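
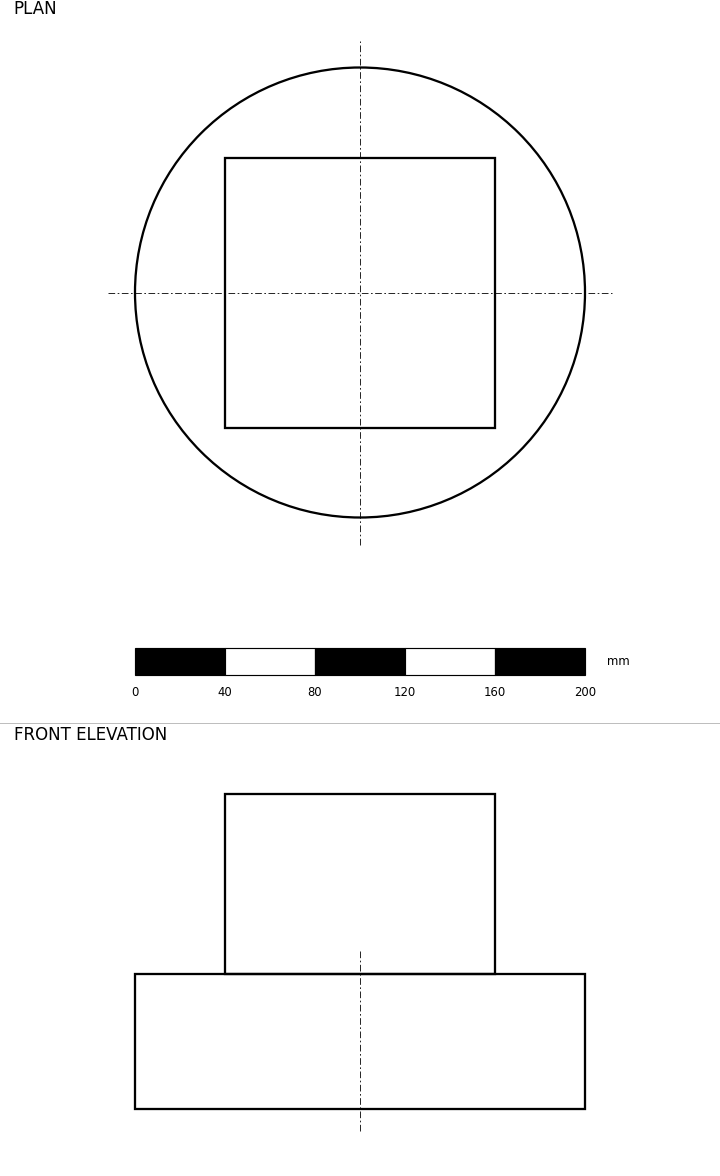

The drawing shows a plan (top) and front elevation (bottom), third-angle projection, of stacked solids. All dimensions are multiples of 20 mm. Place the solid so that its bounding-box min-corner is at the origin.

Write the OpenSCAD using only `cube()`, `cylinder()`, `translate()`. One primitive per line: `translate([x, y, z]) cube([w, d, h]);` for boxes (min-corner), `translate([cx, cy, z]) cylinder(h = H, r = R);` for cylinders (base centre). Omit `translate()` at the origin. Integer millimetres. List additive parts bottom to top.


translate([100, 100, 0]) cylinder(h = 60, r = 100);
translate([40, 40, 60]) cube([120, 120, 80]);


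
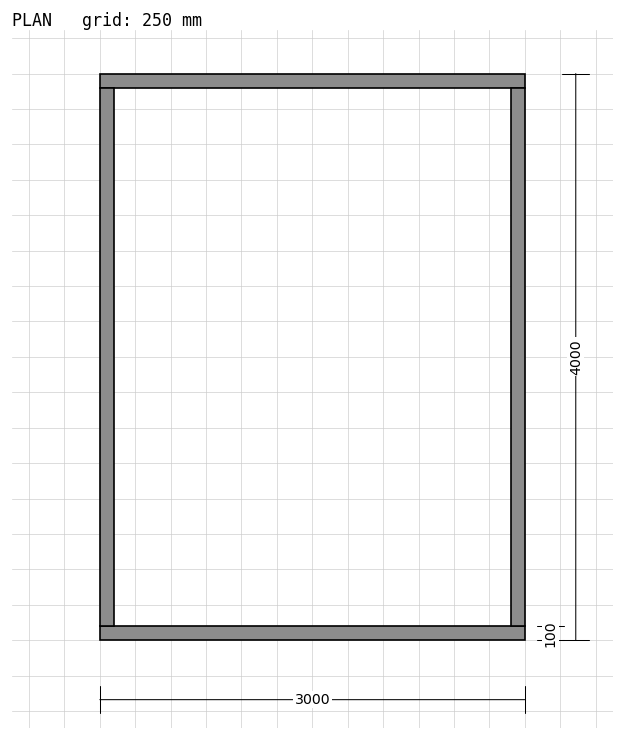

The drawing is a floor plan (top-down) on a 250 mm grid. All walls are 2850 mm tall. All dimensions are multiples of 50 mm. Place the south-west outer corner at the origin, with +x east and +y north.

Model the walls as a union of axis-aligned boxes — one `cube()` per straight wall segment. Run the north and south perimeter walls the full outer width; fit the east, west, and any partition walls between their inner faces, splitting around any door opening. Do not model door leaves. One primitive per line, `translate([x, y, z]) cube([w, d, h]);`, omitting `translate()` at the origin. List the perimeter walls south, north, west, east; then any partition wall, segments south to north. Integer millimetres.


cube([3000, 100, 2850]);
translate([0, 3900, 0]) cube([3000, 100, 2850]);
translate([0, 100, 0]) cube([100, 3800, 2850]);
translate([2900, 100, 0]) cube([100, 3800, 2850]);


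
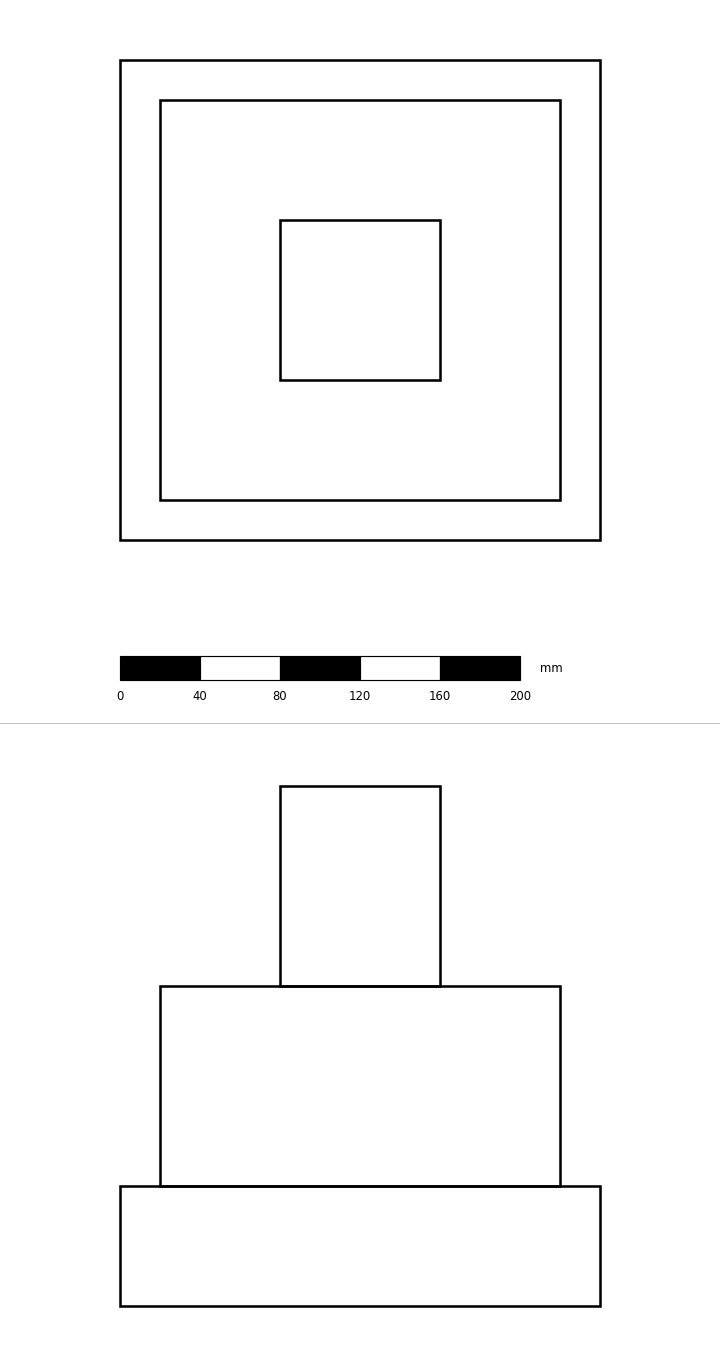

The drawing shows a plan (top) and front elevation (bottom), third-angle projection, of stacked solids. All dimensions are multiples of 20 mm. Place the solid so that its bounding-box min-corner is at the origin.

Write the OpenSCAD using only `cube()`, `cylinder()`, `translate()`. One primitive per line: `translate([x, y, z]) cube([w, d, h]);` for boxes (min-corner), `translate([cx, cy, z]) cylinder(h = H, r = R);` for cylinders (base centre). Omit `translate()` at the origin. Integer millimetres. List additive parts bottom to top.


cube([240, 240, 60]);
translate([20, 20, 60]) cube([200, 200, 100]);
translate([80, 80, 160]) cube([80, 80, 100]);


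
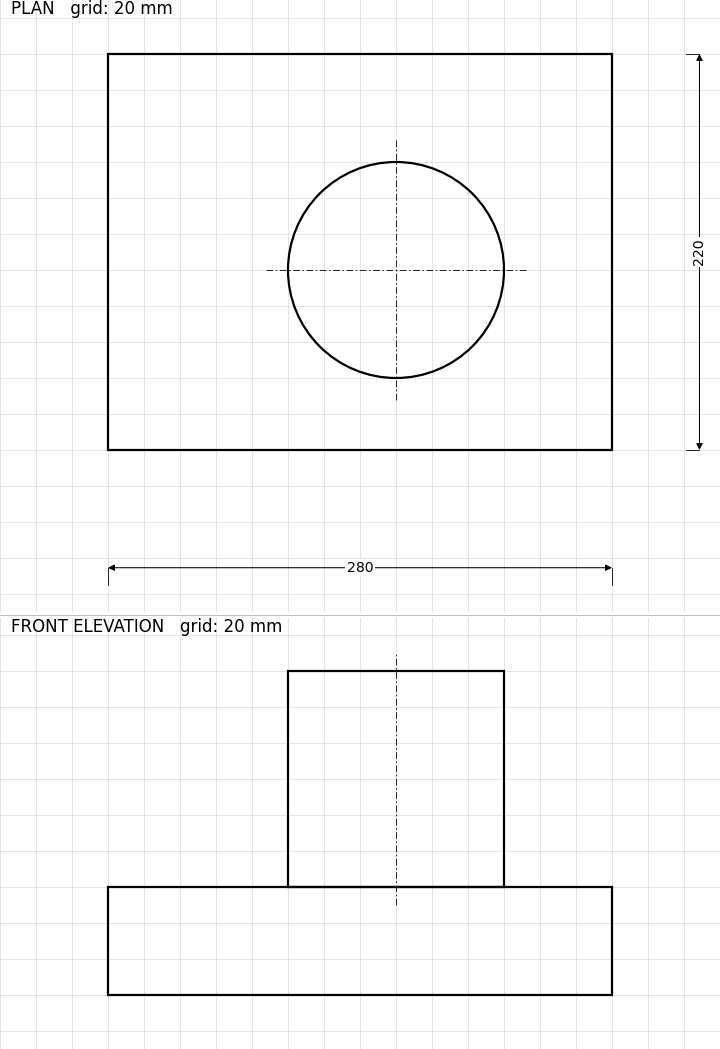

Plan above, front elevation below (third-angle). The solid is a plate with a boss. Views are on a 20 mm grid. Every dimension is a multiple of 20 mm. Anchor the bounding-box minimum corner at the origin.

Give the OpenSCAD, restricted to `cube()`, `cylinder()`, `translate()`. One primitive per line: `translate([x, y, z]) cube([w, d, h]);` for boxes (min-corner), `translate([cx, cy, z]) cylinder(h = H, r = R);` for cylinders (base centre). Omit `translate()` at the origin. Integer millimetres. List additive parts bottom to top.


cube([280, 220, 60]);
translate([160, 100, 60]) cylinder(h = 120, r = 60);


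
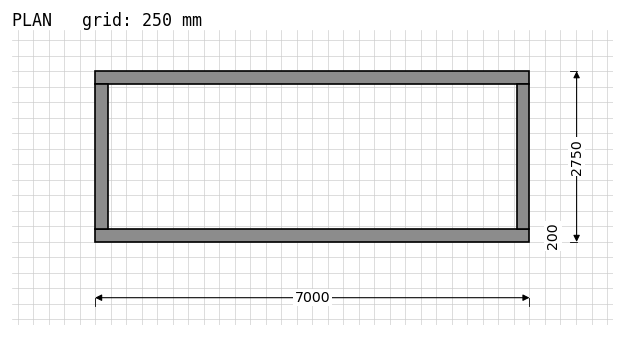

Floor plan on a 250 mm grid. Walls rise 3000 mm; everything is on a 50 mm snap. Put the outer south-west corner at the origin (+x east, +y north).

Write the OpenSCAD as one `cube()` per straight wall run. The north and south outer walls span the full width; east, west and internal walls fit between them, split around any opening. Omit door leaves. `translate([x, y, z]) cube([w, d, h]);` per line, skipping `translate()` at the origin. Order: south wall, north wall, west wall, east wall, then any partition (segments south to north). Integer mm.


cube([7000, 200, 3000]);
translate([0, 2550, 0]) cube([7000, 200, 3000]);
translate([0, 200, 0]) cube([200, 2350, 3000]);
translate([6800, 200, 0]) cube([200, 2350, 3000]);


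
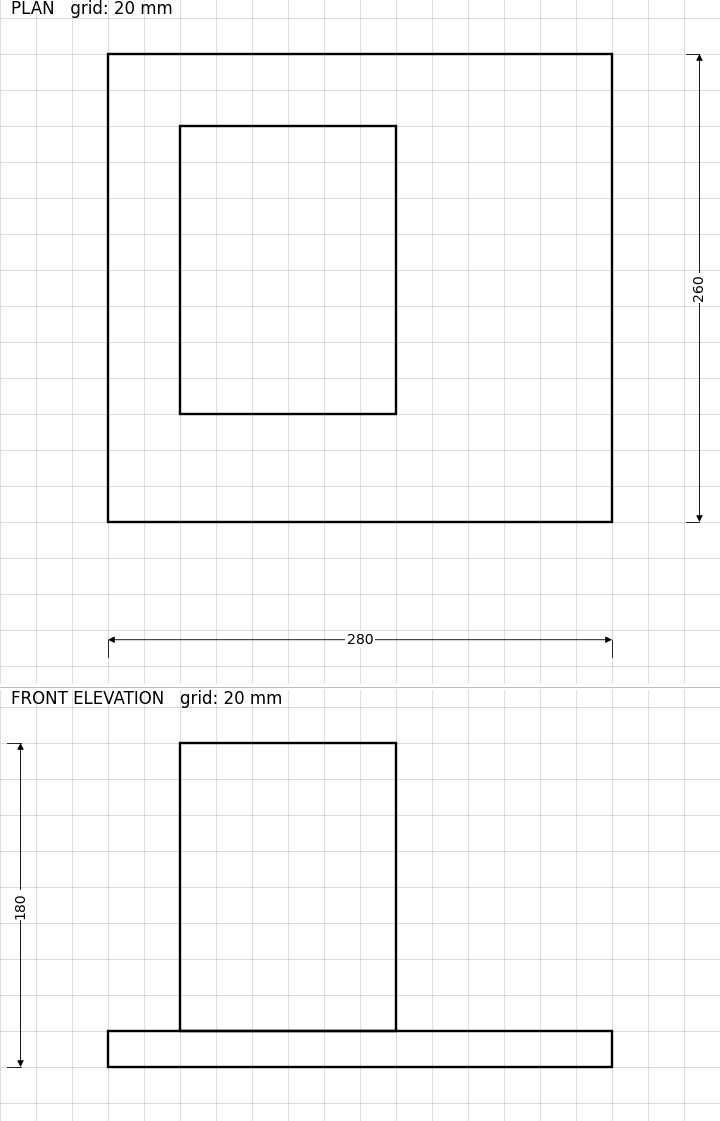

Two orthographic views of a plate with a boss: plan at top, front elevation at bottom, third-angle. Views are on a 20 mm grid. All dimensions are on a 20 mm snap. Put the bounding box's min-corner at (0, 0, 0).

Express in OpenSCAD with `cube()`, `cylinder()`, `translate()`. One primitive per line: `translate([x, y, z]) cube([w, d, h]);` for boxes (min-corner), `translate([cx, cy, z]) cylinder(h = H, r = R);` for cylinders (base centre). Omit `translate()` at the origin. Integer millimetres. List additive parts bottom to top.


cube([280, 260, 20]);
translate([40, 60, 20]) cube([120, 160, 160]);


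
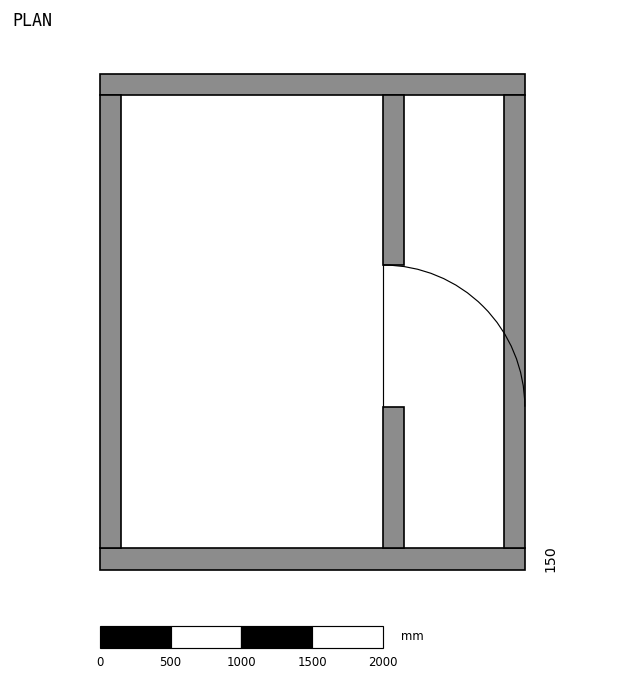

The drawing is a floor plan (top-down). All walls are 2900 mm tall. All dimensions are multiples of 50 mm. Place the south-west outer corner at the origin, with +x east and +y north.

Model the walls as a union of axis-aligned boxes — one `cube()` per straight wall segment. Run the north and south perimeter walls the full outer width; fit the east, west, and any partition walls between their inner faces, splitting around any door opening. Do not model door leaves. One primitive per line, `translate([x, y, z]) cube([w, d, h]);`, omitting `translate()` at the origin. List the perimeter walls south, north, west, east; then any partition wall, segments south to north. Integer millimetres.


cube([3000, 150, 2900]);
translate([0, 3350, 0]) cube([3000, 150, 2900]);
translate([0, 150, 0]) cube([150, 3200, 2900]);
translate([2850, 150, 0]) cube([150, 3200, 2900]);
translate([2000, 150, 0]) cube([150, 1000, 2900]);
translate([2000, 2150, 0]) cube([150, 1200, 2900]);


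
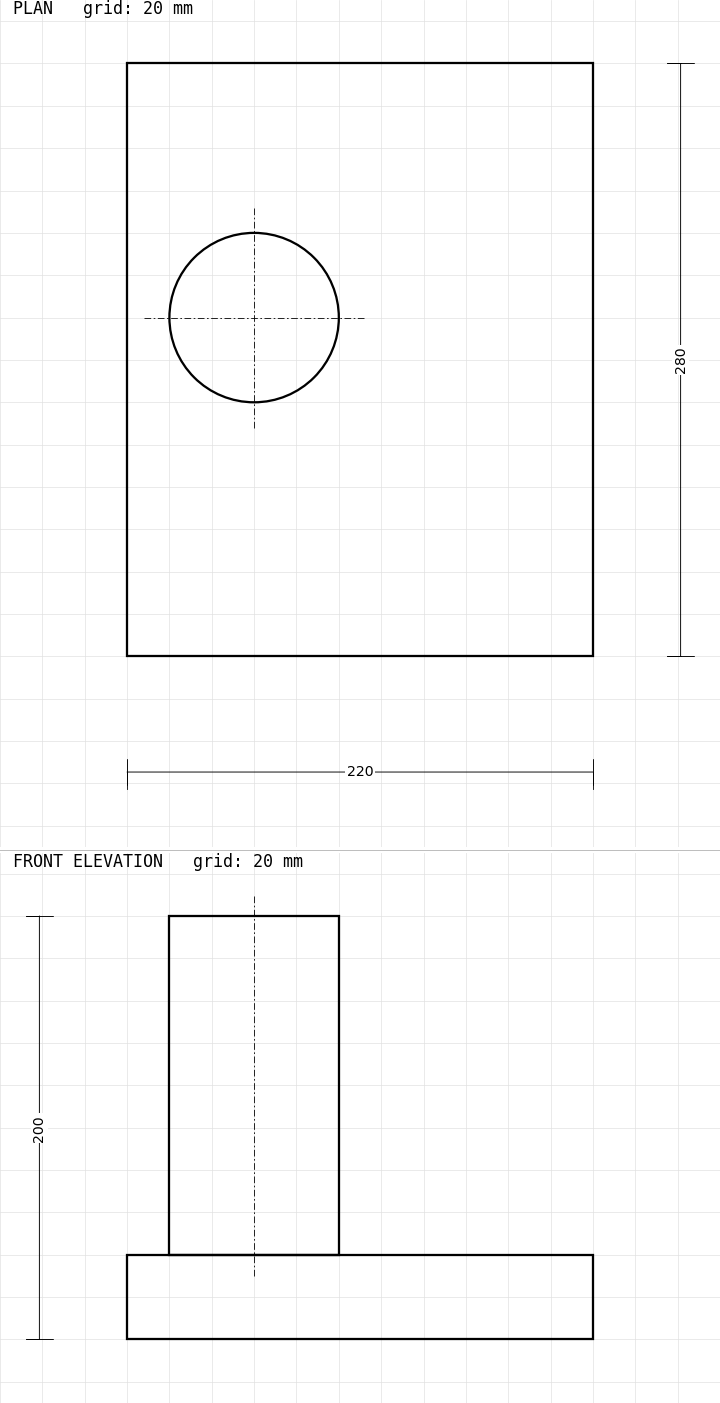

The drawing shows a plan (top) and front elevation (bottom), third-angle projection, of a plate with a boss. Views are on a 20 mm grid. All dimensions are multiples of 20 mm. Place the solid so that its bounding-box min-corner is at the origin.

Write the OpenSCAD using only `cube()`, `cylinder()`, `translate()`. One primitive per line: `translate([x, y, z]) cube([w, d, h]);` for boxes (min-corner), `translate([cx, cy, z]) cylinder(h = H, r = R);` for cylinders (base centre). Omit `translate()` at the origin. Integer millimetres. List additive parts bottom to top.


cube([220, 280, 40]);
translate([60, 160, 40]) cylinder(h = 160, r = 40);


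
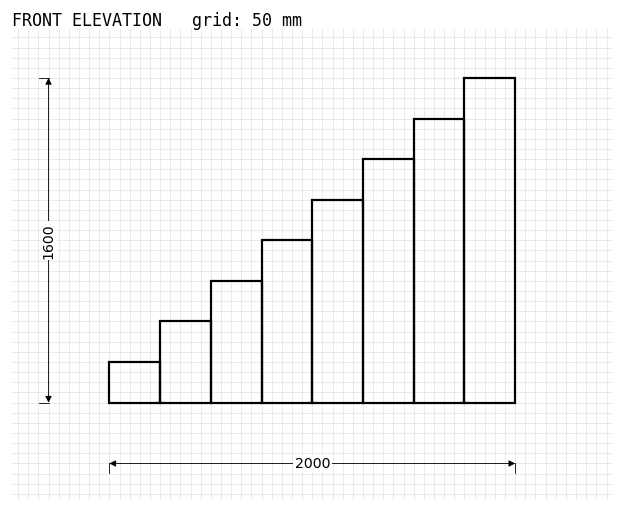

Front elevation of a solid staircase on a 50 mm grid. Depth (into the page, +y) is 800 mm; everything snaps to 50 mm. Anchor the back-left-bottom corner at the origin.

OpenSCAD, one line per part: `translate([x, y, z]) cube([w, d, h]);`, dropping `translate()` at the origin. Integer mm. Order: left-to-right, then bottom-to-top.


cube([250, 800, 200]);
translate([250, 0, 0]) cube([250, 800, 400]);
translate([500, 0, 0]) cube([250, 800, 600]);
translate([750, 0, 0]) cube([250, 800, 800]);
translate([1000, 0, 0]) cube([250, 800, 1000]);
translate([1250, 0, 0]) cube([250, 800, 1200]);
translate([1500, 0, 0]) cube([250, 800, 1400]);
translate([1750, 0, 0]) cube([250, 800, 1600]);


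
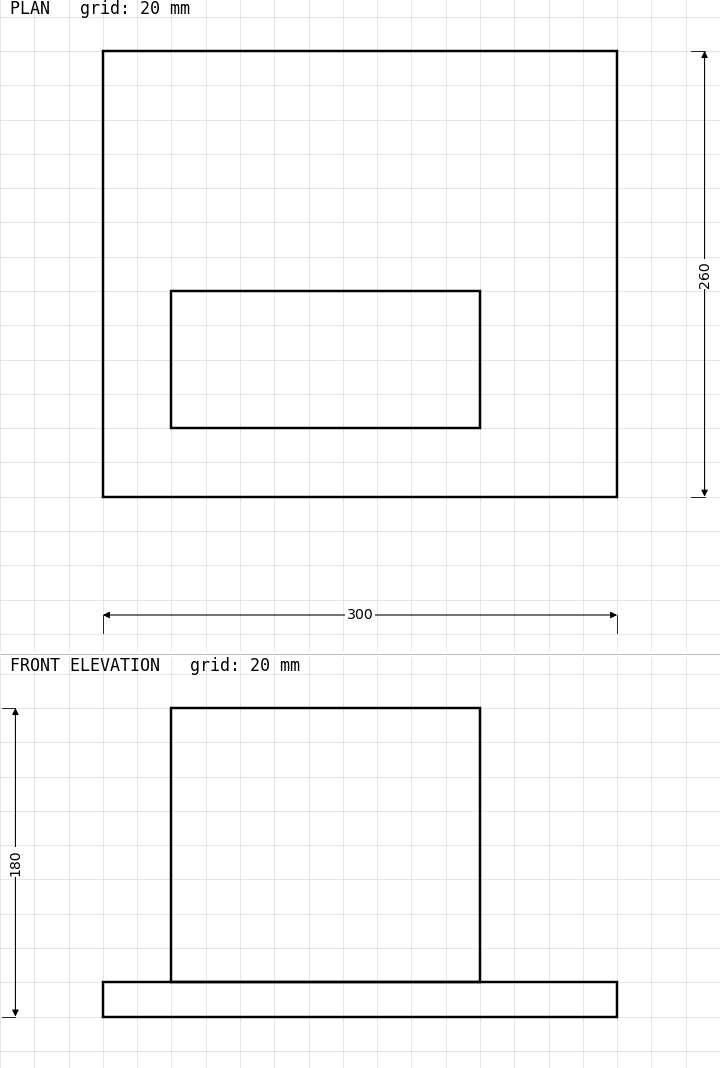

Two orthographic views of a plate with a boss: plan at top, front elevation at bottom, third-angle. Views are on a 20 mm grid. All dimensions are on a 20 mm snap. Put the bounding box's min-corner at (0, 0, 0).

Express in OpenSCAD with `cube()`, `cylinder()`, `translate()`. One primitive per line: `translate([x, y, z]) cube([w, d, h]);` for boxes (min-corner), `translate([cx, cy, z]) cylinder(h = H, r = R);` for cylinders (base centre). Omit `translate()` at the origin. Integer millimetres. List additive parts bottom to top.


cube([300, 260, 20]);
translate([40, 40, 20]) cube([180, 80, 160]);


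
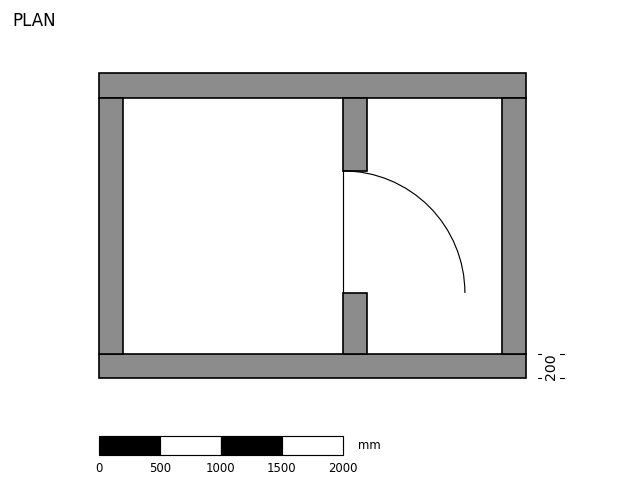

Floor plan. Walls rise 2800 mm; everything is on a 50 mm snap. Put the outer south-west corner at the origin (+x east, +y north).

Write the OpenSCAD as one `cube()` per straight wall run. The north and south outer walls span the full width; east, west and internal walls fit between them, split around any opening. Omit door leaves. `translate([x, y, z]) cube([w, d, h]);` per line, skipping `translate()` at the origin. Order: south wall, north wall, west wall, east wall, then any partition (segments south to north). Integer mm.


cube([3500, 200, 2800]);
translate([0, 2300, 0]) cube([3500, 200, 2800]);
translate([0, 200, 0]) cube([200, 2100, 2800]);
translate([3300, 200, 0]) cube([200, 2100, 2800]);
translate([2000, 200, 0]) cube([200, 500, 2800]);
translate([2000, 1700, 0]) cube([200, 600, 2800]);


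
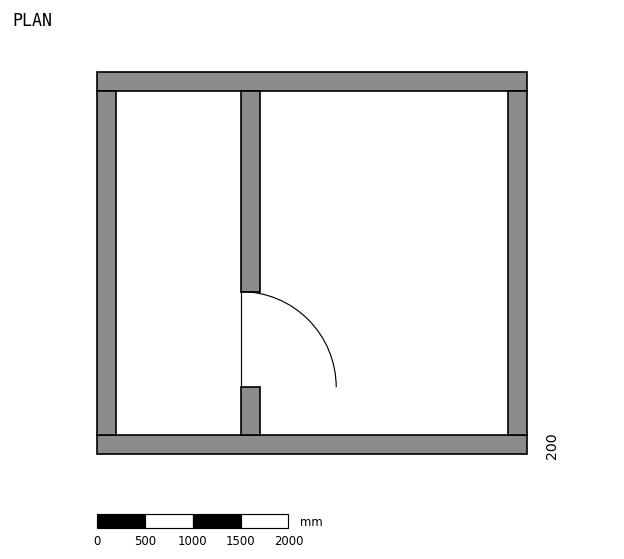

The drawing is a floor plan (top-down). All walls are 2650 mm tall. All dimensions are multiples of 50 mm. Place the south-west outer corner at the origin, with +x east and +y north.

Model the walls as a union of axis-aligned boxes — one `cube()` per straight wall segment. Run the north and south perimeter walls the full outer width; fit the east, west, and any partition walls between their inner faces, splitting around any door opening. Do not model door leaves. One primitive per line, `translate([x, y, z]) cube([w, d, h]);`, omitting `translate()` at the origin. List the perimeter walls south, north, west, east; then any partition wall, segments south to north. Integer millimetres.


cube([4500, 200, 2650]);
translate([0, 3800, 0]) cube([4500, 200, 2650]);
translate([0, 200, 0]) cube([200, 3600, 2650]);
translate([4300, 200, 0]) cube([200, 3600, 2650]);
translate([1500, 200, 0]) cube([200, 500, 2650]);
translate([1500, 1700, 0]) cube([200, 2100, 2650]);


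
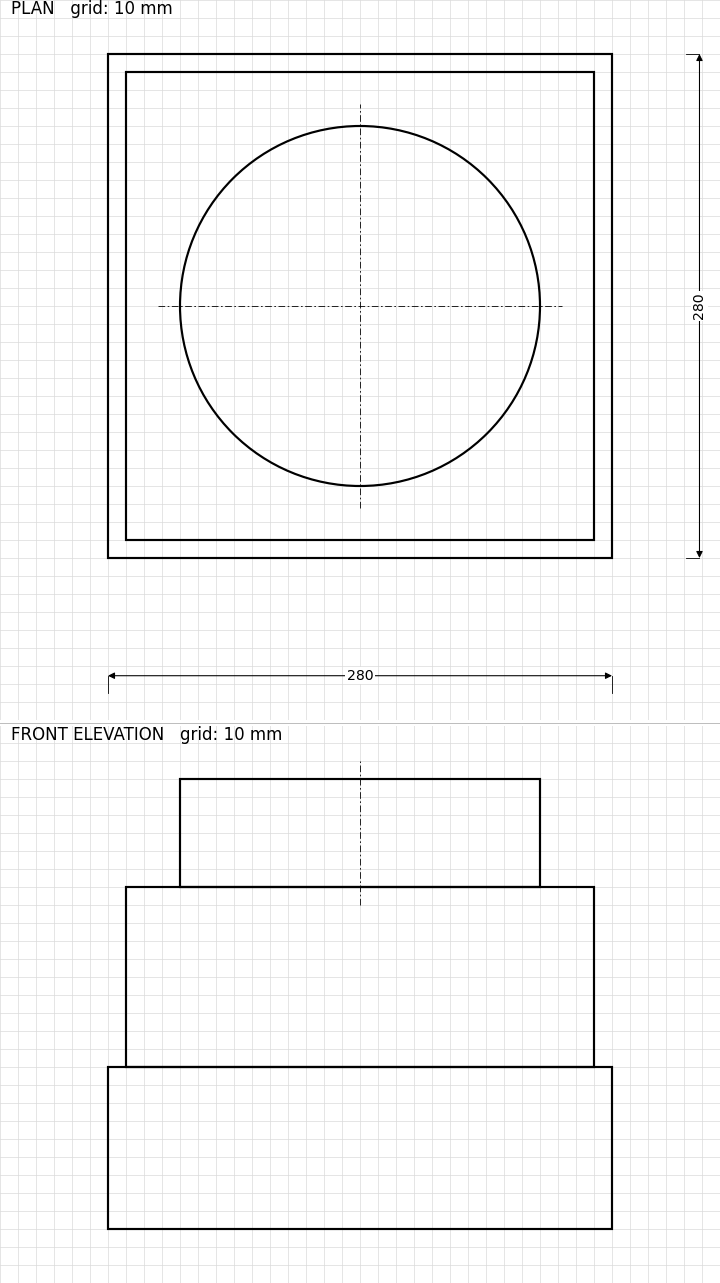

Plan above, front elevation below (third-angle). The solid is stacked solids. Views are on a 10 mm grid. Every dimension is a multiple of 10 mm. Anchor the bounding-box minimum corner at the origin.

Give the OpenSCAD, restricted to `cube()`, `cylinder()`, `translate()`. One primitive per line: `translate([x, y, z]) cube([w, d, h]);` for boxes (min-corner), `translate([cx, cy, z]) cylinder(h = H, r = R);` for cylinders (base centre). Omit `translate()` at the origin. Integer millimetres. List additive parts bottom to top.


cube([280, 280, 90]);
translate([10, 10, 90]) cube([260, 260, 100]);
translate([140, 140, 190]) cylinder(h = 60, r = 100);


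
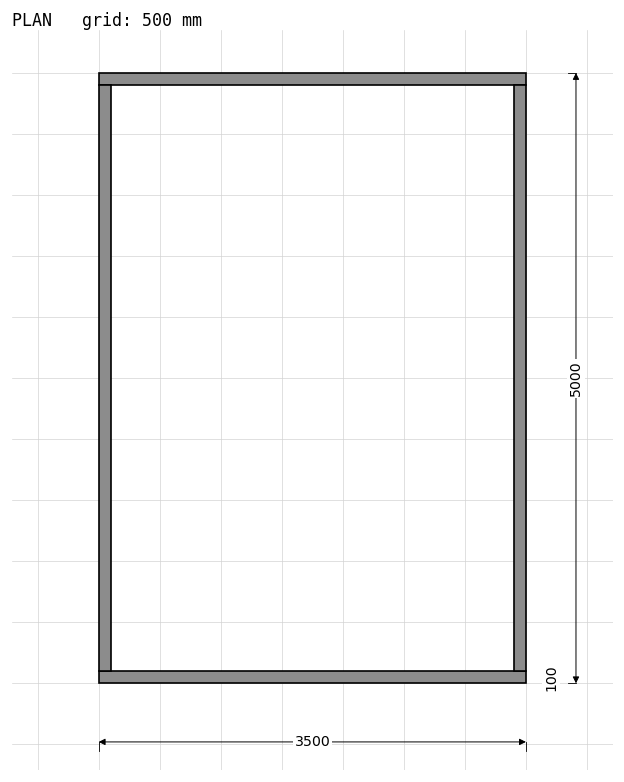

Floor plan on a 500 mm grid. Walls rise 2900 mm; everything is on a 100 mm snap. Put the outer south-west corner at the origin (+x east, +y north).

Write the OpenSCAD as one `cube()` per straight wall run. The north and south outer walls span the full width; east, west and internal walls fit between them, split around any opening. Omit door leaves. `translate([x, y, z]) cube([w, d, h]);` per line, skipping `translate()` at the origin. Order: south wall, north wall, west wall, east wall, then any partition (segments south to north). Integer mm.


cube([3500, 100, 2900]);
translate([0, 4900, 0]) cube([3500, 100, 2900]);
translate([0, 100, 0]) cube([100, 4800, 2900]);
translate([3400, 100, 0]) cube([100, 4800, 2900]);


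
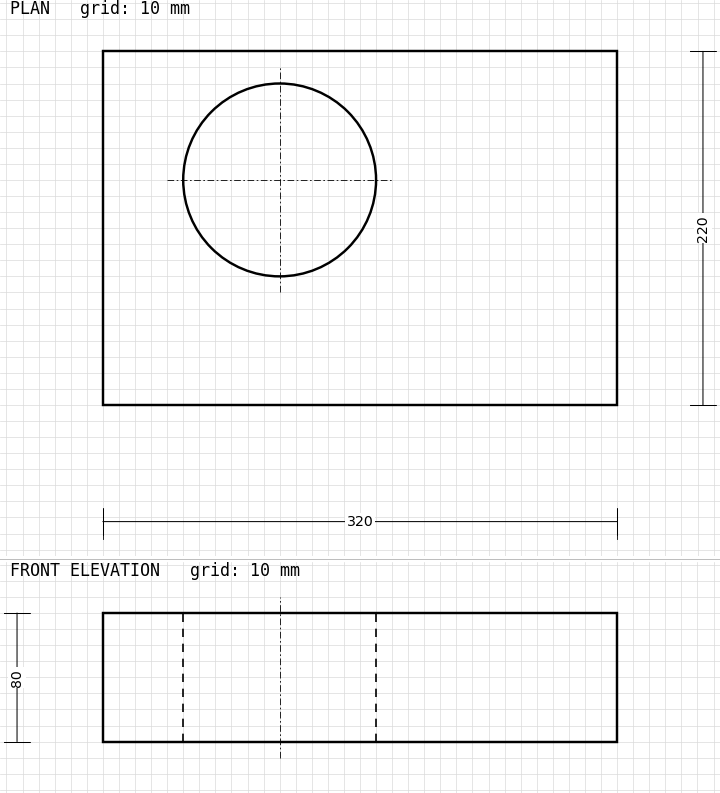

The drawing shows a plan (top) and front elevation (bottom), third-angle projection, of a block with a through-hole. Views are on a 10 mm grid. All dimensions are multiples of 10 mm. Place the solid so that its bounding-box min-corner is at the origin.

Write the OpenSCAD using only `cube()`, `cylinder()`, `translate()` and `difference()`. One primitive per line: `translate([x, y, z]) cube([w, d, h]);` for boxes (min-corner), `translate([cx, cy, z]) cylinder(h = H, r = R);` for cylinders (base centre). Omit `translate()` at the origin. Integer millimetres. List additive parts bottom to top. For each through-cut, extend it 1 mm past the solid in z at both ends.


difference() {
  cube([320, 220, 80]);
  translate([110, 140, -1]) cylinder(h = 82, r = 60);
}


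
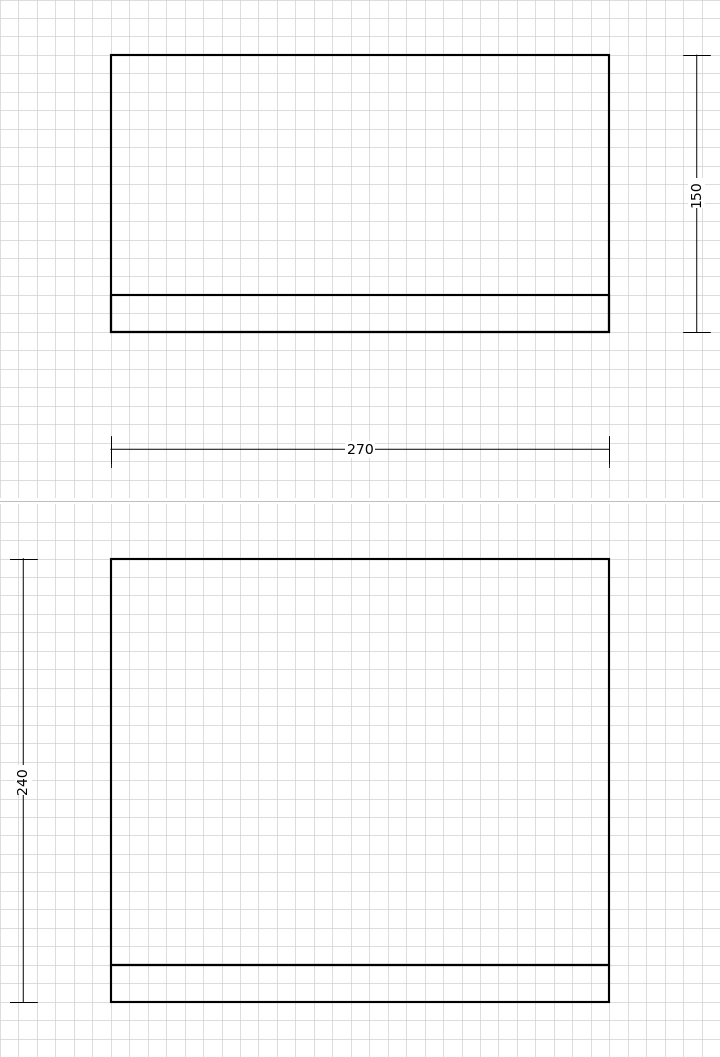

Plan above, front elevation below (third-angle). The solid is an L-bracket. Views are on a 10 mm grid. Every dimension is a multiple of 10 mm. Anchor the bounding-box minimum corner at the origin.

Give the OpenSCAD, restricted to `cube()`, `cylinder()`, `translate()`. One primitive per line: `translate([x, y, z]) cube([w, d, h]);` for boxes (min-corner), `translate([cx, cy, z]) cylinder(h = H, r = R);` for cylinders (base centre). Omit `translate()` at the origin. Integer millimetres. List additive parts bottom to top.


cube([270, 150, 20]);
translate([0, 0, 20]) cube([270, 20, 220]);


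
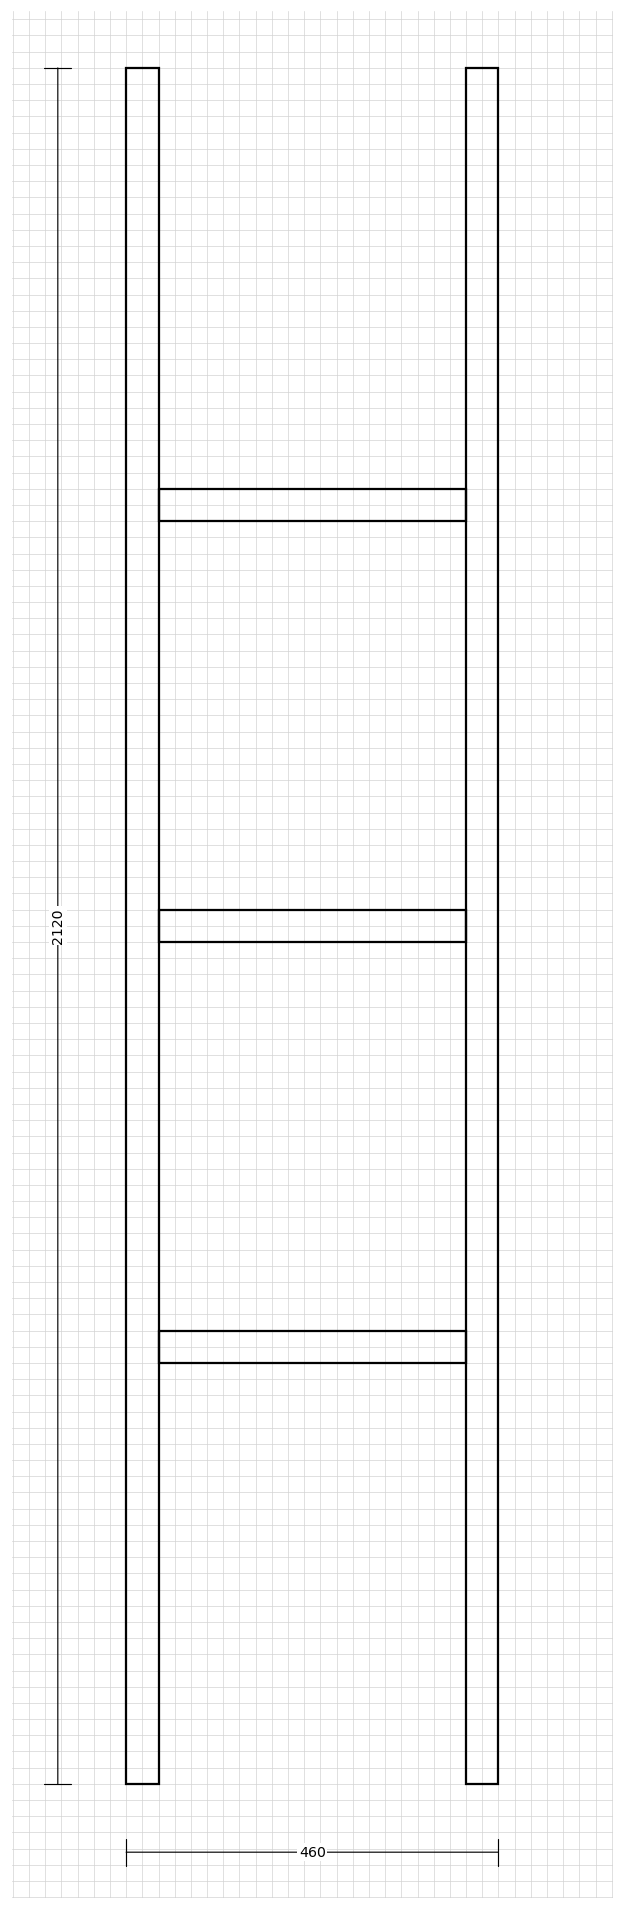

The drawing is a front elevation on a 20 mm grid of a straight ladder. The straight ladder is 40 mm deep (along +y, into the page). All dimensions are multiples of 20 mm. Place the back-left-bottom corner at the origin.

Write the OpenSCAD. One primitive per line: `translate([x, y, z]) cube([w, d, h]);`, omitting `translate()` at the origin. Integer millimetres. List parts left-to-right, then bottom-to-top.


cube([40, 40, 2120]);
translate([40, 0, 520]) cube([380, 40, 40]);
translate([40, 0, 1040]) cube([380, 40, 40]);
translate([40, 0, 1560]) cube([380, 40, 40]);
translate([420, 0, 0]) cube([40, 40, 2120]);


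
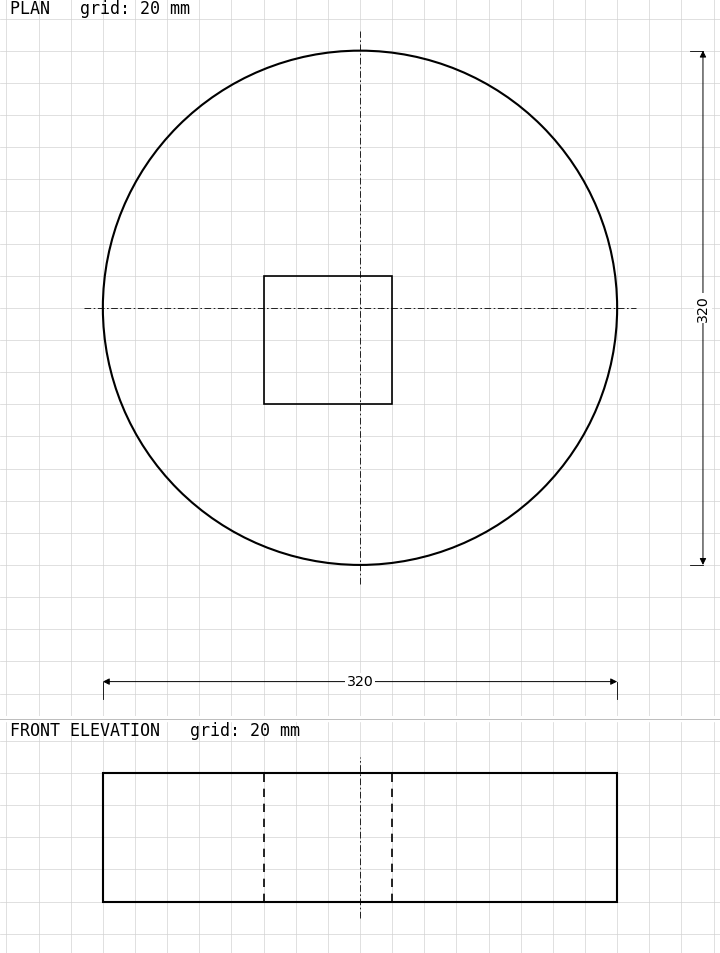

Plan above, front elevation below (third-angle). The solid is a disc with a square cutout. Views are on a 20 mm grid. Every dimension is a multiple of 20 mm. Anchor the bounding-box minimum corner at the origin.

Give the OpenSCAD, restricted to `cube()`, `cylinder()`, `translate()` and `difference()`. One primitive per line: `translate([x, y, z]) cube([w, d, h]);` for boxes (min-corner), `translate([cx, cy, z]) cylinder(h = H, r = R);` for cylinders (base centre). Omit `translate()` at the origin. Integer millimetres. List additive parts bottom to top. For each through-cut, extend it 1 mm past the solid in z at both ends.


difference() {
  translate([160, 160, 0]) cylinder(h = 80, r = 160);
  translate([100, 100, -1]) cube([80, 80, 82]);
}


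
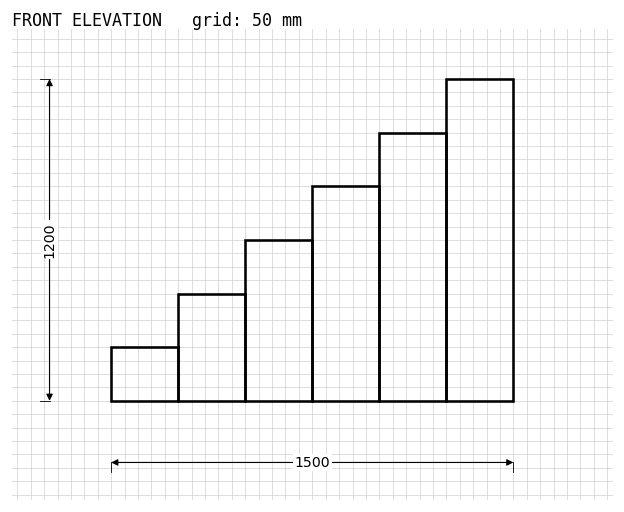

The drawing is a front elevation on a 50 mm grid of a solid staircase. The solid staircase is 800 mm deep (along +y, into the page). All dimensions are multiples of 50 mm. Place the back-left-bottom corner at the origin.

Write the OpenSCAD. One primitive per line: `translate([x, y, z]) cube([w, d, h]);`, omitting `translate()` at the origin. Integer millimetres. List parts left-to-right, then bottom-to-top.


cube([250, 800, 200]);
translate([250, 0, 0]) cube([250, 800, 400]);
translate([500, 0, 0]) cube([250, 800, 600]);
translate([750, 0, 0]) cube([250, 800, 800]);
translate([1000, 0, 0]) cube([250, 800, 1000]);
translate([1250, 0, 0]) cube([250, 800, 1200]);


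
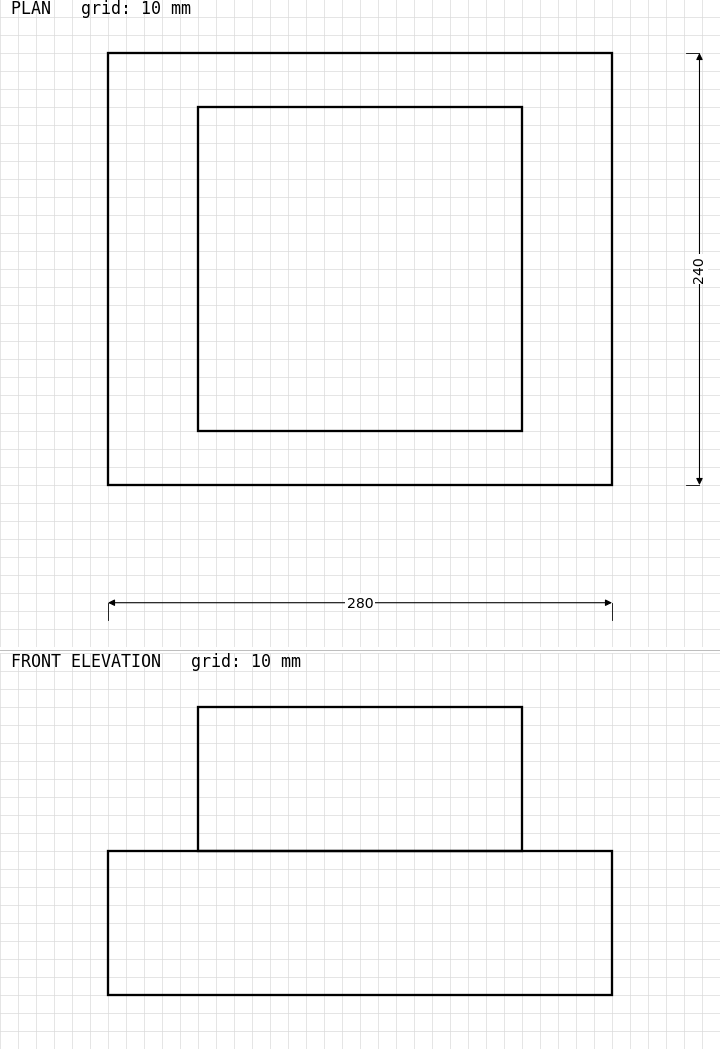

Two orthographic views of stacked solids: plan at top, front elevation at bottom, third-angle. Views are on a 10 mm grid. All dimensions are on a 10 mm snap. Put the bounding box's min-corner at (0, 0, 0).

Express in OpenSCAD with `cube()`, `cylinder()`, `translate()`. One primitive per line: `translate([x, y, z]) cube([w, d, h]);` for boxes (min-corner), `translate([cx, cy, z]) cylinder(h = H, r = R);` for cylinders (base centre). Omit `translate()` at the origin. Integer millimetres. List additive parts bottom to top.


cube([280, 240, 80]);
translate([50, 30, 80]) cube([180, 180, 80]);


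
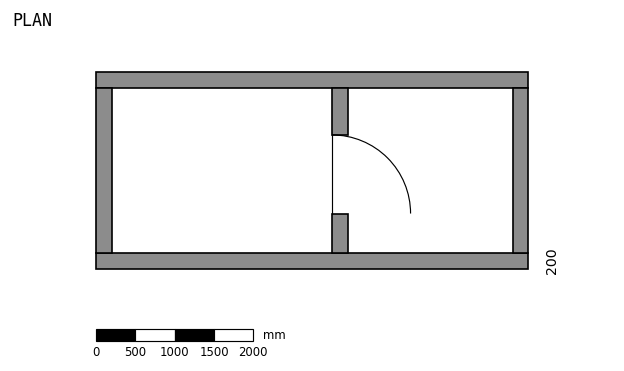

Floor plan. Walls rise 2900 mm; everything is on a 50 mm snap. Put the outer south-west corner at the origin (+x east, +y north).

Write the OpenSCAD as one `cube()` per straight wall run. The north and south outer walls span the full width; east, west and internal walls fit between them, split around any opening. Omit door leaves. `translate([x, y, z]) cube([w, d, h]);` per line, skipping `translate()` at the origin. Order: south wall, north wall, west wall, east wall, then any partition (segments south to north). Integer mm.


cube([5500, 200, 2900]);
translate([0, 2300, 0]) cube([5500, 200, 2900]);
translate([0, 200, 0]) cube([200, 2100, 2900]);
translate([5300, 200, 0]) cube([200, 2100, 2900]);
translate([3000, 200, 0]) cube([200, 500, 2900]);
translate([3000, 1700, 0]) cube([200, 600, 2900]);


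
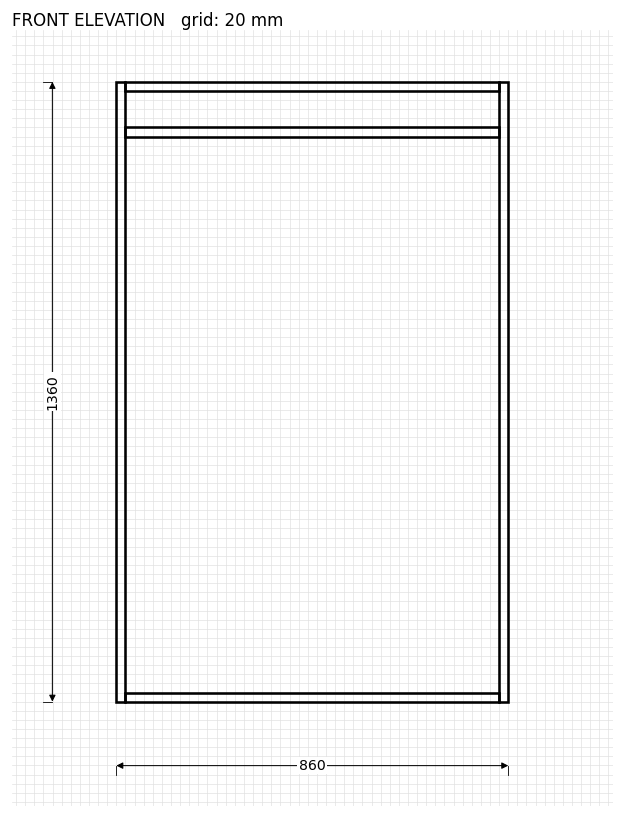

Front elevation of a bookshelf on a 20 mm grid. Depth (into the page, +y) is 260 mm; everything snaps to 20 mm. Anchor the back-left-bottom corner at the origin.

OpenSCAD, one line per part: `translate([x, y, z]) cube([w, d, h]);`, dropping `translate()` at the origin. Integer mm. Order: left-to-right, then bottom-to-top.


cube([20, 260, 1360]);
translate([20, 0, 0]) cube([820, 260, 20]);
translate([20, 0, 1240]) cube([820, 260, 20]);
translate([20, 0, 1340]) cube([820, 260, 20]);
translate([840, 0, 0]) cube([20, 260, 1360]);


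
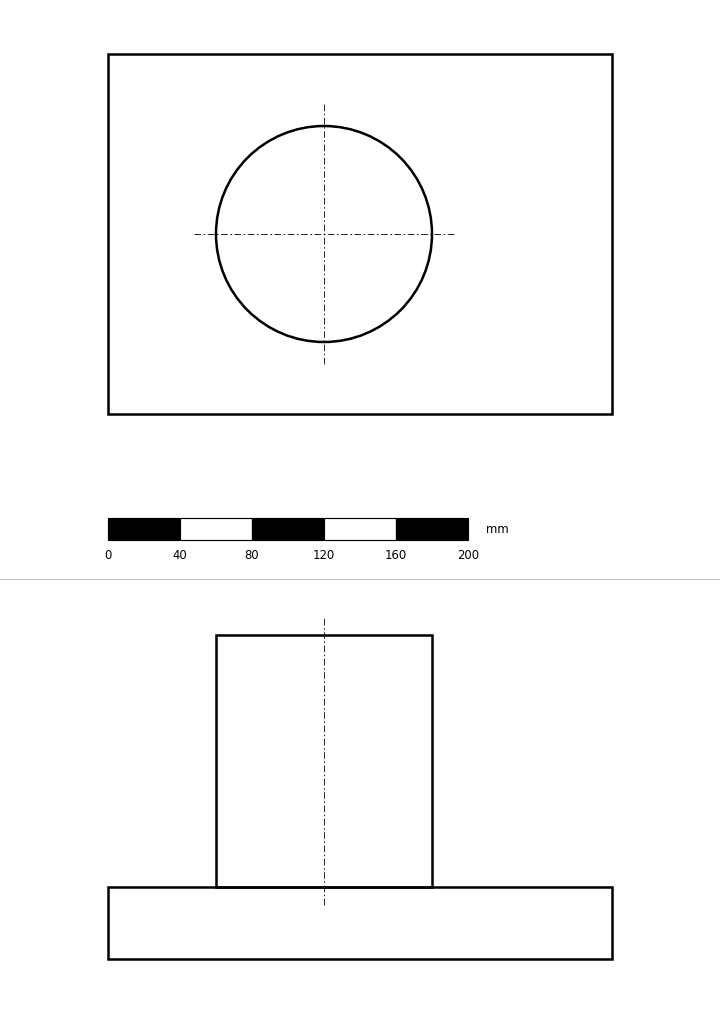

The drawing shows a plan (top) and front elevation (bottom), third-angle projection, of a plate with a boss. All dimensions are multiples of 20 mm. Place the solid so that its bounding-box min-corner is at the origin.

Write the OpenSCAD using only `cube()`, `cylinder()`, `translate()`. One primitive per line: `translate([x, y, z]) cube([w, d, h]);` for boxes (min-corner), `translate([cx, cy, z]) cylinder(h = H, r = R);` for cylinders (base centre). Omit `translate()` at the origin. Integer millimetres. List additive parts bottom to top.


cube([280, 200, 40]);
translate([120, 100, 40]) cylinder(h = 140, r = 60);


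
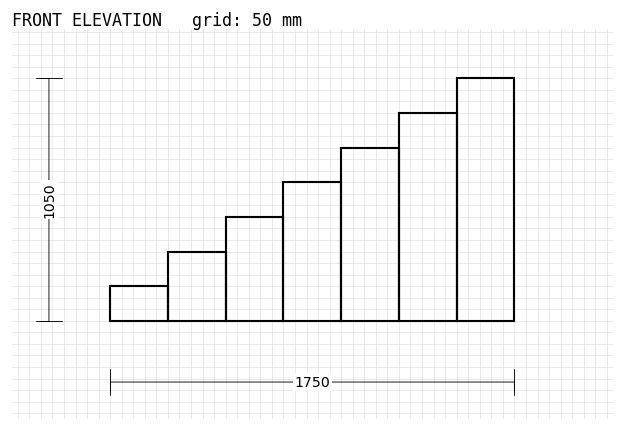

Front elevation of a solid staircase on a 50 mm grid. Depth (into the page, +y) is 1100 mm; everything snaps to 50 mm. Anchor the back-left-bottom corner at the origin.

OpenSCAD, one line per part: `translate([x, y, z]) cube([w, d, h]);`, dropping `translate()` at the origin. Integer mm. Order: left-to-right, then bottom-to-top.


cube([250, 1100, 150]);
translate([250, 0, 0]) cube([250, 1100, 300]);
translate([500, 0, 0]) cube([250, 1100, 450]);
translate([750, 0, 0]) cube([250, 1100, 600]);
translate([1000, 0, 0]) cube([250, 1100, 750]);
translate([1250, 0, 0]) cube([250, 1100, 900]);
translate([1500, 0, 0]) cube([250, 1100, 1050]);


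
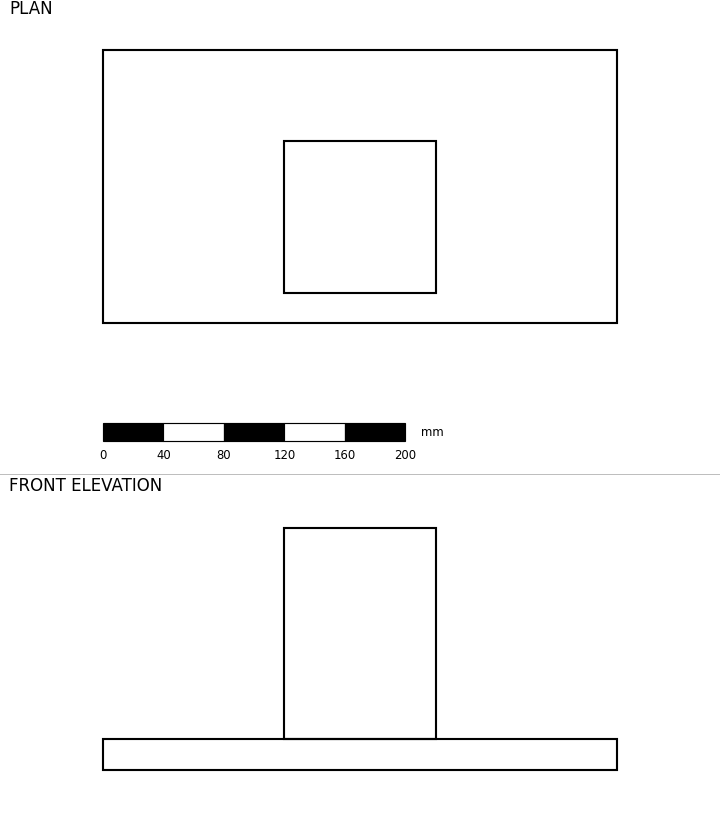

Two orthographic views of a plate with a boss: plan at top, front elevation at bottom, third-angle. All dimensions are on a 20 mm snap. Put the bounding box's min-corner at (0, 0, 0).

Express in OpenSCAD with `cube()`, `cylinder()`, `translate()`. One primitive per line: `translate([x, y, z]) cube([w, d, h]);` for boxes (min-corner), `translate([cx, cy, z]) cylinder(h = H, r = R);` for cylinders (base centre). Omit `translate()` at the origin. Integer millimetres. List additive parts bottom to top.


cube([340, 180, 20]);
translate([120, 20, 20]) cube([100, 100, 140]);


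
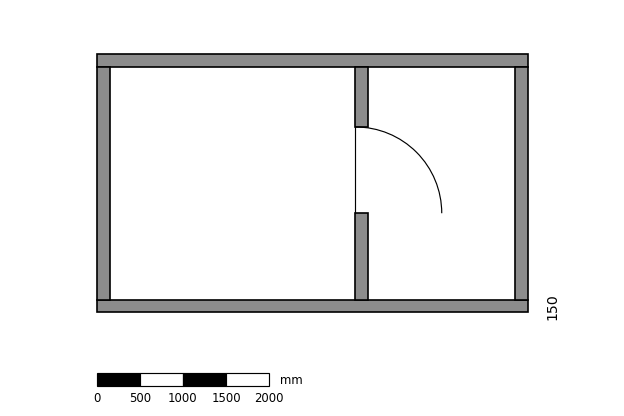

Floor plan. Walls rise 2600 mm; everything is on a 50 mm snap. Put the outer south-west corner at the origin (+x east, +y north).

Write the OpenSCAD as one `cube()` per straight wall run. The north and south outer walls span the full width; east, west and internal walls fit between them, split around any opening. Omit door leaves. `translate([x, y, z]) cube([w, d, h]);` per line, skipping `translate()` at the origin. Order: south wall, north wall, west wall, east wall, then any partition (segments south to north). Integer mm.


cube([5000, 150, 2600]);
translate([0, 2850, 0]) cube([5000, 150, 2600]);
translate([0, 150, 0]) cube([150, 2700, 2600]);
translate([4850, 150, 0]) cube([150, 2700, 2600]);
translate([3000, 150, 0]) cube([150, 1000, 2600]);
translate([3000, 2150, 0]) cube([150, 700, 2600]);


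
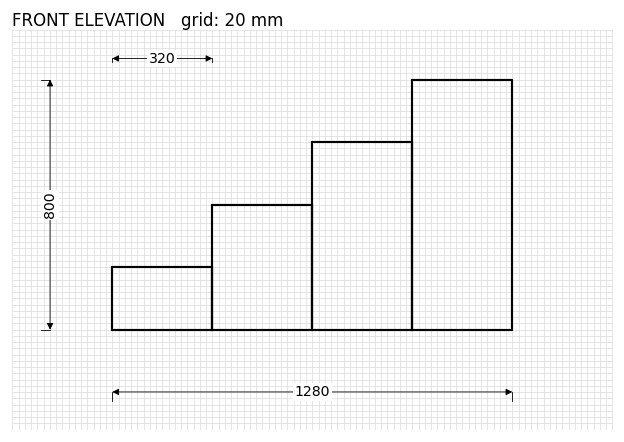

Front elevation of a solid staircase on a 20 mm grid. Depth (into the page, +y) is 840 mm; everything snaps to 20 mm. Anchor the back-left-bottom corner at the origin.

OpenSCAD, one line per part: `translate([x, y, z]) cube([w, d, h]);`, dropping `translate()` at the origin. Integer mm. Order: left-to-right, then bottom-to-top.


cube([320, 840, 200]);
translate([320, 0, 0]) cube([320, 840, 400]);
translate([640, 0, 0]) cube([320, 840, 600]);
translate([960, 0, 0]) cube([320, 840, 800]);


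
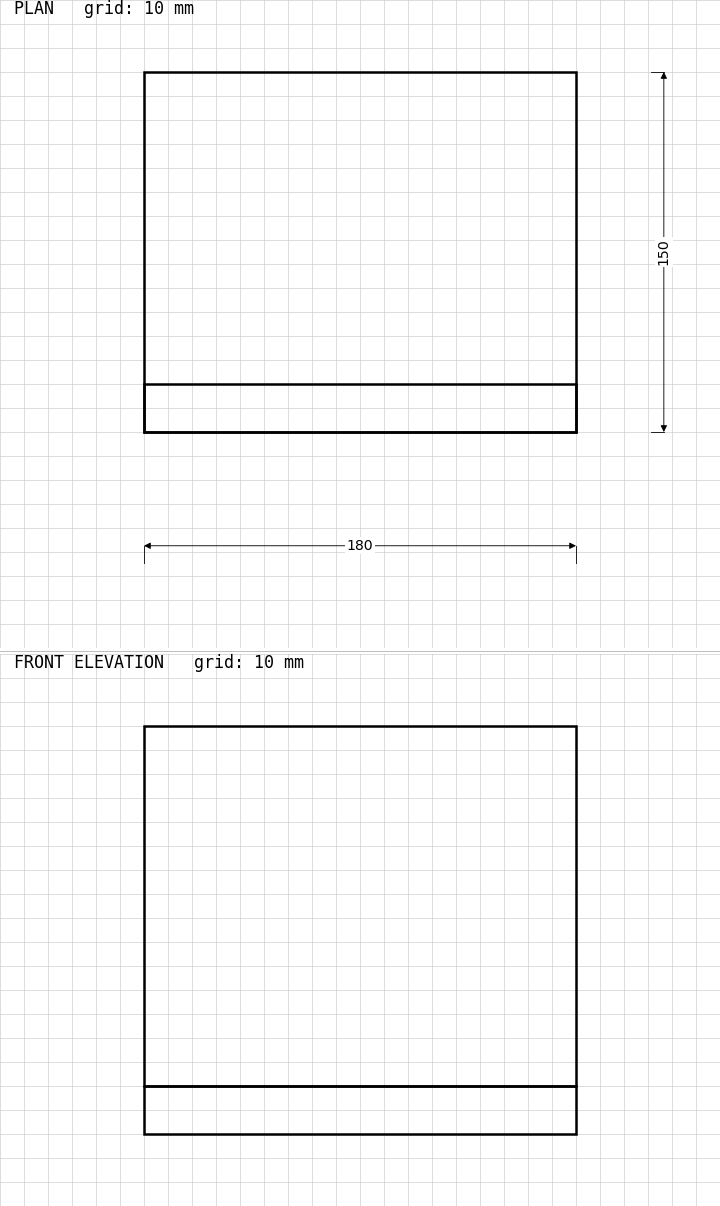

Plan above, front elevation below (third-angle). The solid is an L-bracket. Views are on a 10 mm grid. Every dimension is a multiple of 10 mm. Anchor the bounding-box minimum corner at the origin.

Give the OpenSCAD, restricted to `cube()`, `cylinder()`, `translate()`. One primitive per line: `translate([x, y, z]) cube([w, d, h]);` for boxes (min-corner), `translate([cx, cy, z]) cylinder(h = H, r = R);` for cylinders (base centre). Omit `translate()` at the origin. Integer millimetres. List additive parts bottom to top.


cube([180, 150, 20]);
translate([0, 0, 20]) cube([180, 20, 150]);


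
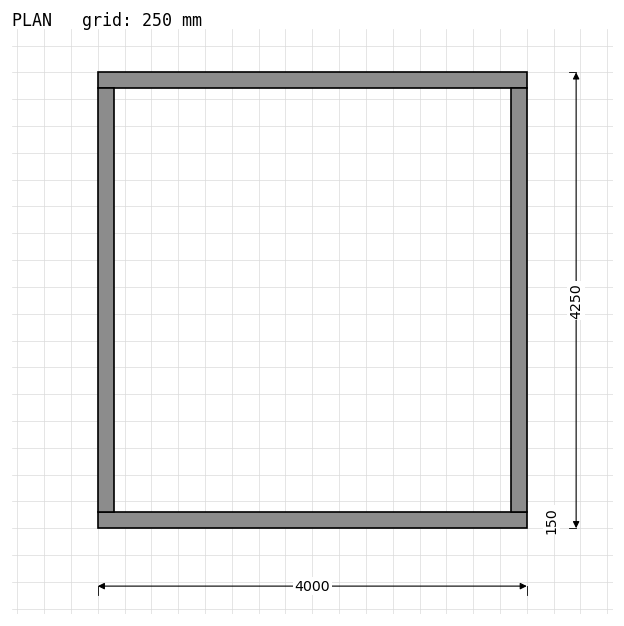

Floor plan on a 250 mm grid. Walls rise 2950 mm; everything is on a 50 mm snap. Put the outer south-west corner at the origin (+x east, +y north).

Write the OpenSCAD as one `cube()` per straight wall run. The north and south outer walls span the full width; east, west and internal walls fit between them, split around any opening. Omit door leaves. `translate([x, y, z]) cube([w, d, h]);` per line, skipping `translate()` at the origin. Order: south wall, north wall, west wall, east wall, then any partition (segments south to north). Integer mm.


cube([4000, 150, 2950]);
translate([0, 4100, 0]) cube([4000, 150, 2950]);
translate([0, 150, 0]) cube([150, 3950, 2950]);
translate([3850, 150, 0]) cube([150, 3950, 2950]);


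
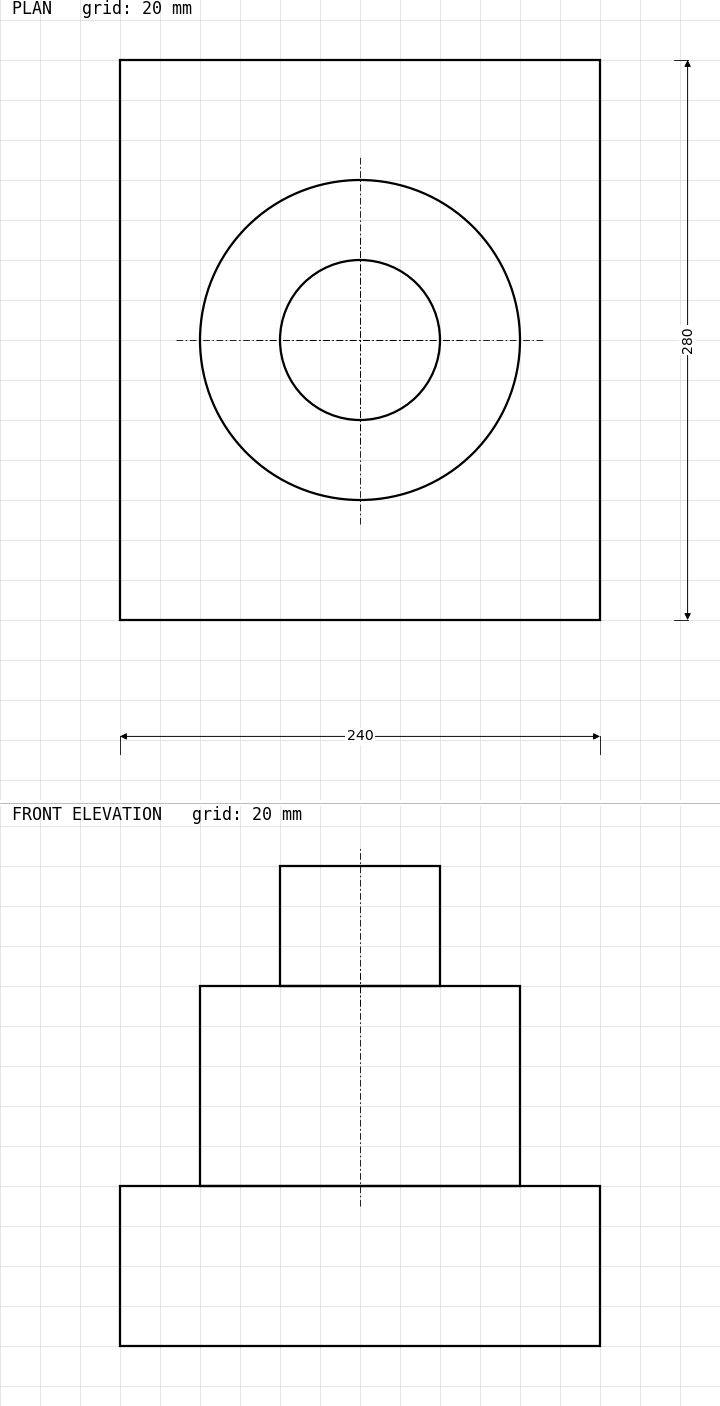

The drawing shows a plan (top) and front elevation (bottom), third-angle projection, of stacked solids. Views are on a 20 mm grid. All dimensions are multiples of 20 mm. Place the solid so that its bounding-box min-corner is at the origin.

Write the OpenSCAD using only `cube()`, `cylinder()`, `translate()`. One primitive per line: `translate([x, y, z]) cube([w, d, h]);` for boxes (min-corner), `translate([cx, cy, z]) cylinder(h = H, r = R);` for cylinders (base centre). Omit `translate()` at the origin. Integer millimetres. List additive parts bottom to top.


cube([240, 280, 80]);
translate([120, 140, 80]) cylinder(h = 100, r = 80);
translate([120, 140, 180]) cylinder(h = 60, r = 40);


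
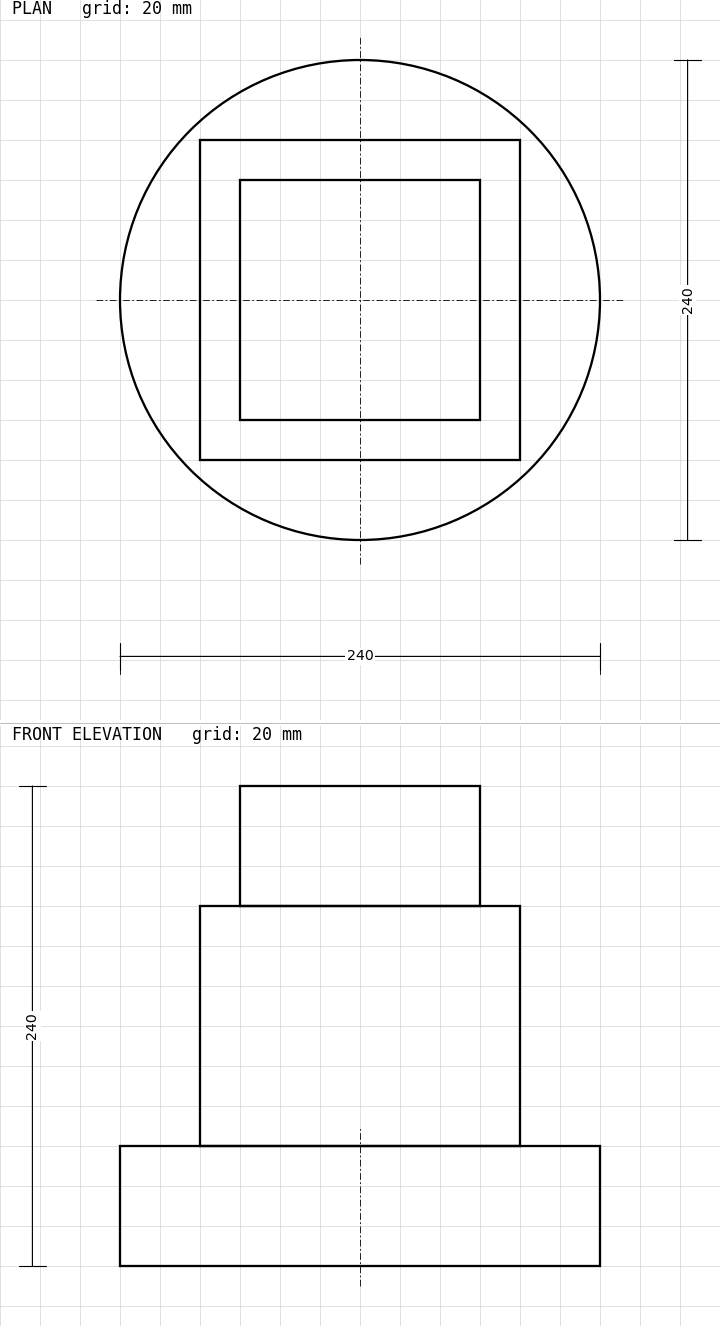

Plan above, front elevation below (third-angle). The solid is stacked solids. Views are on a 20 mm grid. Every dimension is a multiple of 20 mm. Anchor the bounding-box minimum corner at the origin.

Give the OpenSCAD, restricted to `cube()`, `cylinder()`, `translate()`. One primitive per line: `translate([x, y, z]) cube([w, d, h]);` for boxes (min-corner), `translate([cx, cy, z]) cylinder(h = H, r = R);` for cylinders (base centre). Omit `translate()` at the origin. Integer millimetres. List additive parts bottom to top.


translate([120, 120, 0]) cylinder(h = 60, r = 120);
translate([40, 40, 60]) cube([160, 160, 120]);
translate([60, 60, 180]) cube([120, 120, 60]);


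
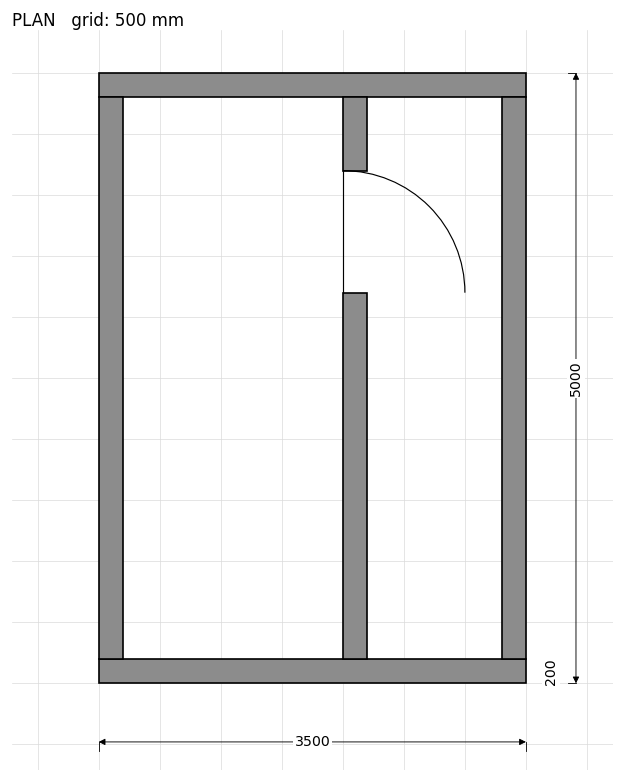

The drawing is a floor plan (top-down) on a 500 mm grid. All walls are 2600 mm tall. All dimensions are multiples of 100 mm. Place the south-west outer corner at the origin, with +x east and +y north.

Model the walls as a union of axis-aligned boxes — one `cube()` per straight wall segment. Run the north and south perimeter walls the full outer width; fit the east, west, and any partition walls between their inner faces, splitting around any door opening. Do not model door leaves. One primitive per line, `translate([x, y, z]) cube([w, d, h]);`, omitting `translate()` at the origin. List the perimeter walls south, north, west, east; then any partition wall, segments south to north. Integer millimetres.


cube([3500, 200, 2600]);
translate([0, 4800, 0]) cube([3500, 200, 2600]);
translate([0, 200, 0]) cube([200, 4600, 2600]);
translate([3300, 200, 0]) cube([200, 4600, 2600]);
translate([2000, 200, 0]) cube([200, 3000, 2600]);
translate([2000, 4200, 0]) cube([200, 600, 2600]);


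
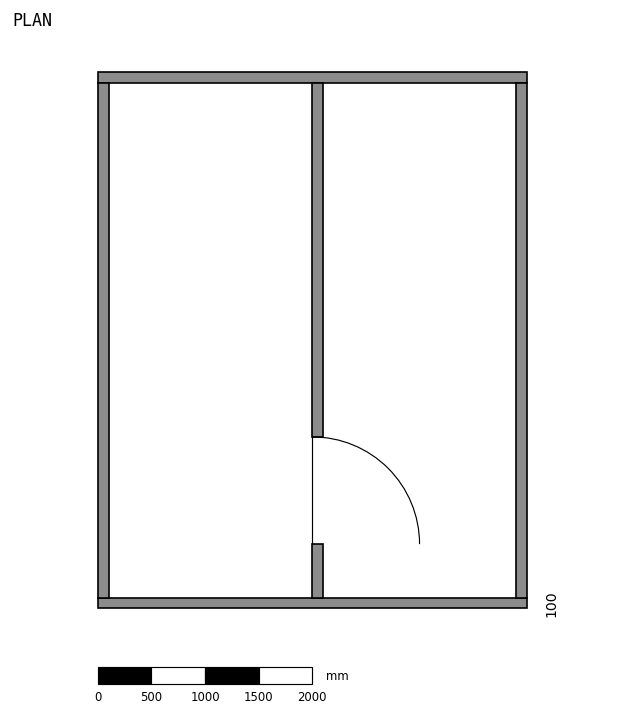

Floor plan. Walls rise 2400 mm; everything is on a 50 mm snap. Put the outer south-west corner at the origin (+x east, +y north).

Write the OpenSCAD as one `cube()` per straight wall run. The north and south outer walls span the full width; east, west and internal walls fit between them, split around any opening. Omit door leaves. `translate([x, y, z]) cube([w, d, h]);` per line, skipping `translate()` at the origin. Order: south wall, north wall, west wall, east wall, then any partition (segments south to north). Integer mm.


cube([4000, 100, 2400]);
translate([0, 4900, 0]) cube([4000, 100, 2400]);
translate([0, 100, 0]) cube([100, 4800, 2400]);
translate([3900, 100, 0]) cube([100, 4800, 2400]);
translate([2000, 100, 0]) cube([100, 500, 2400]);
translate([2000, 1600, 0]) cube([100, 3300, 2400]);


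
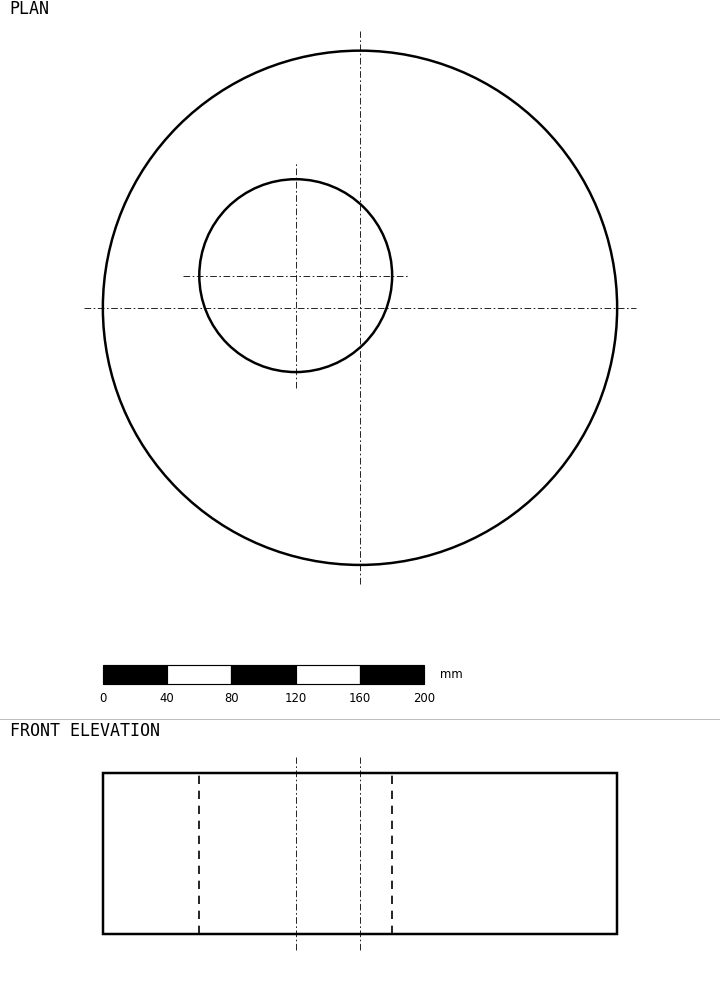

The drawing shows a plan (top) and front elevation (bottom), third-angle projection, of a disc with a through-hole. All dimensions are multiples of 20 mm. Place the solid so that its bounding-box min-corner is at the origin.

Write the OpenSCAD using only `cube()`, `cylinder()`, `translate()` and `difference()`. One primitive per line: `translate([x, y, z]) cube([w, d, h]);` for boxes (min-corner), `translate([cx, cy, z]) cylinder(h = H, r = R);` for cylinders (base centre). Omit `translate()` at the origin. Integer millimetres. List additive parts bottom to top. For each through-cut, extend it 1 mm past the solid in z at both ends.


difference() {
  translate([160, 160, 0]) cylinder(h = 100, r = 160);
  translate([120, 180, -1]) cylinder(h = 102, r = 60);
}


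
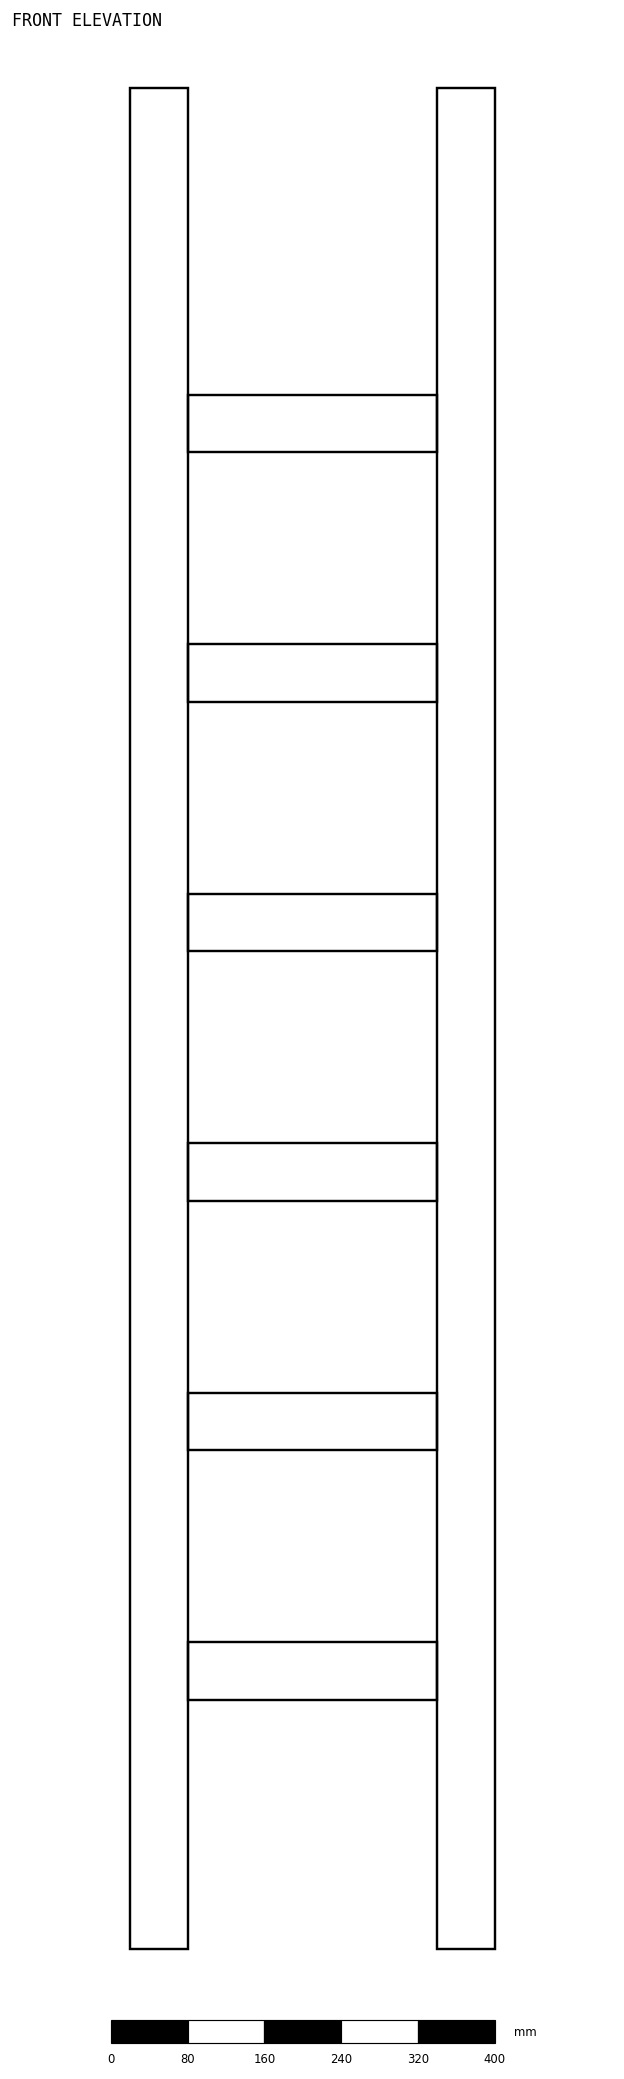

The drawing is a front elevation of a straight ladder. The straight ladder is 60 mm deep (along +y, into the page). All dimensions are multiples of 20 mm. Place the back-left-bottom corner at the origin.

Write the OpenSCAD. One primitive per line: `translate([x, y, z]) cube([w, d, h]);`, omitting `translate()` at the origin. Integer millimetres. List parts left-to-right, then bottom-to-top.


cube([60, 60, 1940]);
translate([60, 0, 260]) cube([260, 60, 60]);
translate([60, 0, 520]) cube([260, 60, 60]);
translate([60, 0, 780]) cube([260, 60, 60]);
translate([60, 0, 1040]) cube([260, 60, 60]);
translate([60, 0, 1300]) cube([260, 60, 60]);
translate([60, 0, 1560]) cube([260, 60, 60]);
translate([320, 0, 0]) cube([60, 60, 1940]);
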